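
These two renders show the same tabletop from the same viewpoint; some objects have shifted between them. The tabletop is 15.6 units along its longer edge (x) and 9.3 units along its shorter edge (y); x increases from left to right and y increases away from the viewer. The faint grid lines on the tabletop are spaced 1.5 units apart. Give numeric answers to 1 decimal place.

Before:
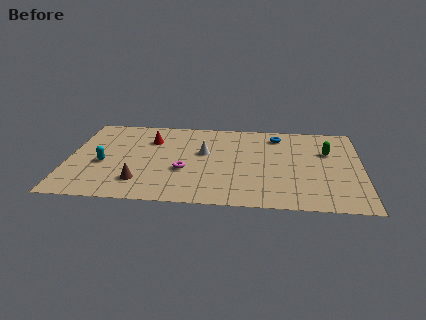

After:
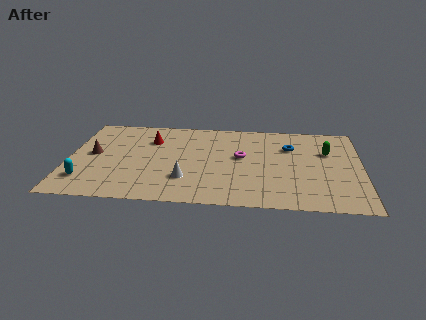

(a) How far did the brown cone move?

3.8

From (3.9, 2.1) to (1.3, 4.9), the brown cone covered √(2.6² + 2.8²) ≈ 3.8 units.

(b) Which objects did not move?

the red cone and the green capsule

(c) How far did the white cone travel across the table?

3.0

The white cone moved from about (7.2, 5.5) to (6.3, 2.6), a distance of √(0.9² + 2.9²) ≈ 3.0.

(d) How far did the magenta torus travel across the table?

3.4

From (6.2, 3.5) to (9.2, 5.2), the magenta torus covered √(3.0² + 1.7²) ≈ 3.4 units.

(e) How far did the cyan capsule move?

2.0

From (1.9, 3.9) to (1.0, 2.1), the cyan capsule covered √(0.9² + 1.8²) ≈ 2.0 units.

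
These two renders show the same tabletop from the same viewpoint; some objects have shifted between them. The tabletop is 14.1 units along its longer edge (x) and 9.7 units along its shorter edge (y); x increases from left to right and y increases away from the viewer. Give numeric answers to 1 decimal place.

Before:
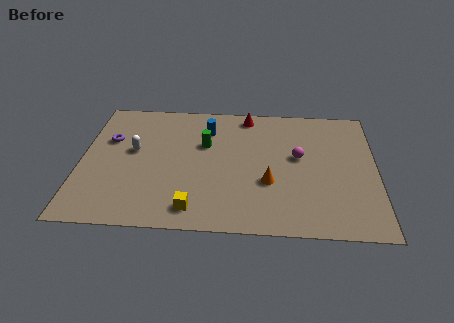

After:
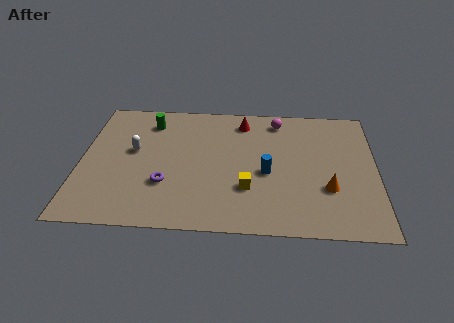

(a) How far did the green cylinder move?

3.1

The green cylinder was near (5.9, 6.2) before and (3.2, 7.8) after, so it travelled √(2.7² + 1.6²) ≈ 3.1 units.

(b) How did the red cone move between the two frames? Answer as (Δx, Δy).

(-0.2, -0.5)

The red cone was at about (7.9, 8.6) and moved to about (7.7, 8.1).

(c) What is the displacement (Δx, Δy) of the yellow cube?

(2.5, 1.6)

The yellow cube started near (5.5, 1.4) and ended near (8.0, 3.0).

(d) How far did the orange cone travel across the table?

2.8

The orange cone was near (9.0, 3.5) before and (11.8, 3.2) after, so it travelled √(2.8² + 0.3²) ≈ 2.8 units.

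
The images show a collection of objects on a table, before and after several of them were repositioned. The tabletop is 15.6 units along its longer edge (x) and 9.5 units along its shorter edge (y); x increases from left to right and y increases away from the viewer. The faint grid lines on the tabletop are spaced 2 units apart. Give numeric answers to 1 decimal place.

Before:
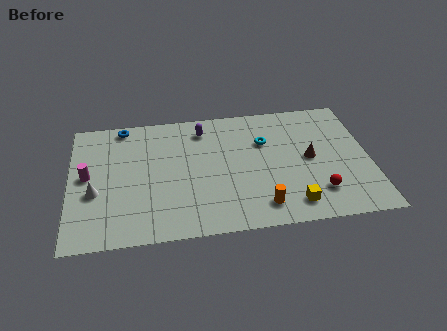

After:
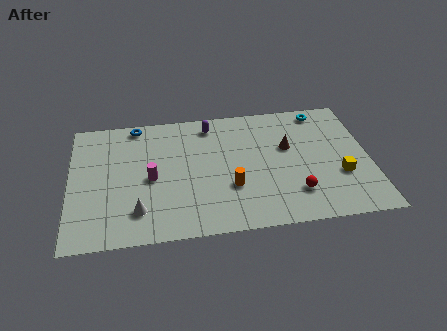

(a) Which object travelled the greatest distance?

the cyan torus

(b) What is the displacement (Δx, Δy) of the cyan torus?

(3.1, 2.0)

The cyan torus was at about (10.2, 6.4) and moved to about (13.3, 8.4).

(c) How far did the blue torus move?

0.7

The blue torus moved from about (2.8, 8.6) to (3.5, 8.6), a distance of √(0.7² + 0.0²) ≈ 0.7.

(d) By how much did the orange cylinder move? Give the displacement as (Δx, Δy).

(-1.5, 1.6)

The orange cylinder was at about (9.8, 1.6) and moved to about (8.3, 3.2).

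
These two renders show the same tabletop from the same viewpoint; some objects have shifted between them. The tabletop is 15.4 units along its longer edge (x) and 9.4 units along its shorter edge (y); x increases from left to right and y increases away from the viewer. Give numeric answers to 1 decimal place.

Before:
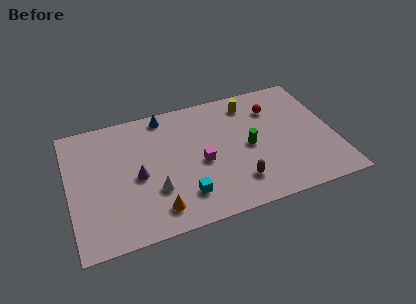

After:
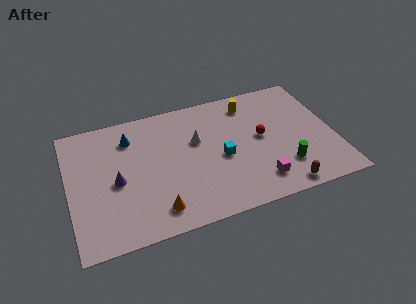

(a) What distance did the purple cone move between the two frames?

1.2

The purple cone moved from about (3.9, 4.3) to (2.7, 4.3), a distance of √(1.2² + 0.0²) ≈ 1.2.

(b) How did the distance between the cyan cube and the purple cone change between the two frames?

+2.8

Before: roughly 3.3 units apart; after: 6.1. That's 2.8 units further apart.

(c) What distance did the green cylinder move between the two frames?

2.8

The green cylinder was near (10.4, 4.5) before and (12.3, 2.4) after, so it travelled √(1.9² + 2.1²) ≈ 2.8 units.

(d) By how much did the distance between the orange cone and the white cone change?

+3.7

The distance was about 1.4 in the first image and 5.1 in the second, so they moved 3.7 units further apart.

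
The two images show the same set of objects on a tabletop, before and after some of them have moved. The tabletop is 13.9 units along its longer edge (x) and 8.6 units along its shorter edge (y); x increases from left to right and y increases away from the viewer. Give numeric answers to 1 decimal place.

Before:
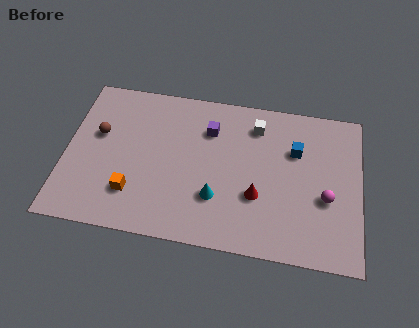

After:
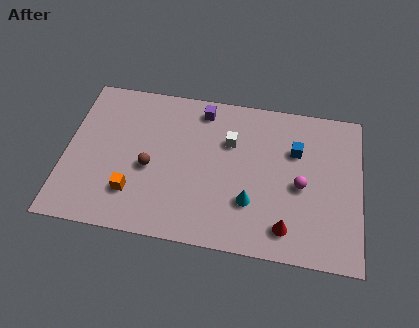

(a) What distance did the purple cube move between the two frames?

1.2

The purple cube moved from about (6.7, 6.3) to (6.3, 7.4), a distance of √(0.4² + 1.1²) ≈ 1.2.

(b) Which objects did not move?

the blue cube and the orange cube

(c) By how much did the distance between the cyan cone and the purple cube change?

+1.7

They were about 3.7 units apart before and 5.4 after — 1.7 units further apart.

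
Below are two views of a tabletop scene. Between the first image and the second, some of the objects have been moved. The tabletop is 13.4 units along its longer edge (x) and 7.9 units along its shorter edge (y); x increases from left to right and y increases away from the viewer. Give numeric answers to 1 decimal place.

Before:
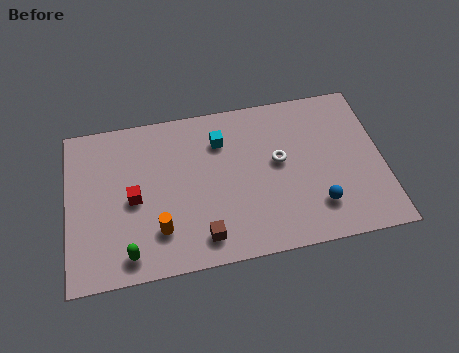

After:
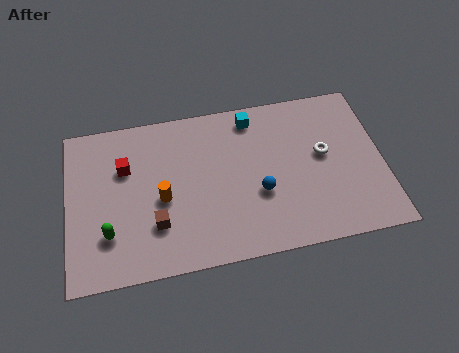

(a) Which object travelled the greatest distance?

the blue sphere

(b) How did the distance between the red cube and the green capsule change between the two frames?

+0.6

Before: roughly 2.6 units apart; after: 3.2. That's 0.6 units further apart.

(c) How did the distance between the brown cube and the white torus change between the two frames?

+2.9

The distance was about 4.6 in the first image and 7.5 in the second, so they moved 2.9 units further apart.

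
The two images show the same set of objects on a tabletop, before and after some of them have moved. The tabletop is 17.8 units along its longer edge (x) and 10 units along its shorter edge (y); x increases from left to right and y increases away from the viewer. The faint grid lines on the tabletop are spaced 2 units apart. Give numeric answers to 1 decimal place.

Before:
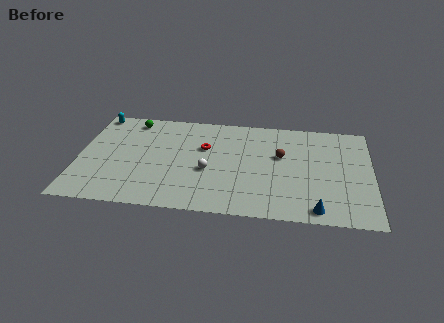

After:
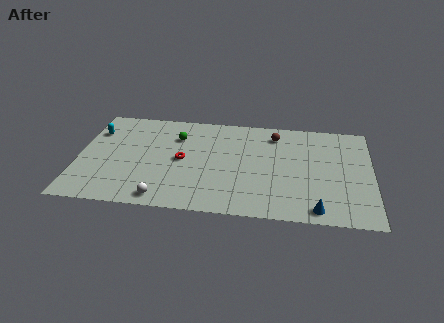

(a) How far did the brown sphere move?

2.1

From (12.3, 6.1) to (11.9, 8.2), the brown sphere covered √(0.4² + 2.1²) ≈ 2.1 units.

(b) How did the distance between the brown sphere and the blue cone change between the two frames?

+2.1

Before: roughly 5.5 units apart; after: 7.6. That's 2.1 units further apart.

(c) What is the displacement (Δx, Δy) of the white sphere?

(-2.6, -3.0)

The white sphere was at about (7.9, 4.1) and moved to about (5.3, 1.1).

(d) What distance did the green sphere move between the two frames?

3.1

From (3.1, 8.7) to (5.9, 7.3), the green sphere covered √(2.8² + 1.4²) ≈ 3.1 units.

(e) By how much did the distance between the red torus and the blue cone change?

+0.4

Before: roughly 8.7 units apart; after: 9.1. That's 0.4 units further apart.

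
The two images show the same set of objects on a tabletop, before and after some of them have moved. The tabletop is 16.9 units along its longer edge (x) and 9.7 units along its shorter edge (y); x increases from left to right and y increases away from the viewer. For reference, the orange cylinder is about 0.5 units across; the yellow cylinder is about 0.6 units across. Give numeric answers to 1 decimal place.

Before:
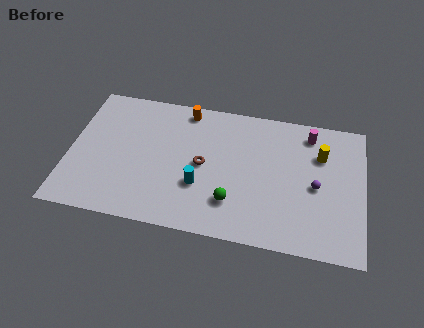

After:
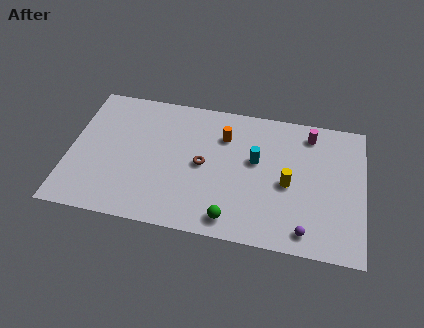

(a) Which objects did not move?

the brown torus and the magenta cylinder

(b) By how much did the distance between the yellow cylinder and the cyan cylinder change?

-5.3

The distance was about 7.6 in the first image and 2.3 in the second, so they moved 5.3 units closer together.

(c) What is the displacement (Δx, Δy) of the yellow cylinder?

(-1.8, -2.4)

The yellow cylinder started near (14.4, 6.8) and ended near (12.6, 4.4).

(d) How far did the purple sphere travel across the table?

3.2

From (14.2, 4.5) to (13.7, 1.3), the purple sphere covered √(0.5² + 3.2²) ≈ 3.2 units.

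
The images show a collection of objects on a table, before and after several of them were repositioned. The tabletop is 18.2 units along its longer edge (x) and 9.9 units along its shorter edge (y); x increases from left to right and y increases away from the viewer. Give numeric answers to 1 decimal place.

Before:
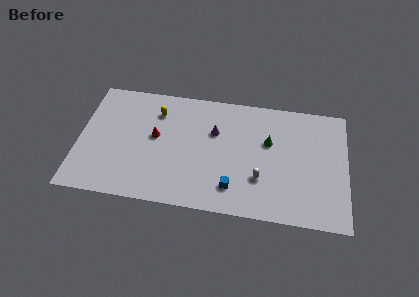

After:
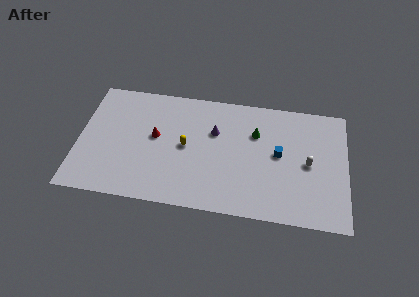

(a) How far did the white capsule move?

3.6

The white capsule moved from about (12.4, 3.1) to (15.6, 4.8), a distance of √(3.2² + 1.7²) ≈ 3.6.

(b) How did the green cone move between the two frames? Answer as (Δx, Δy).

(-0.9, 0.6)

The green cone was at about (12.9, 6.2) and moved to about (12.0, 6.8).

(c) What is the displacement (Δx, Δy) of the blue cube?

(3.0, 3.2)

The blue cube was at about (10.6, 2.1) and moved to about (13.6, 5.3).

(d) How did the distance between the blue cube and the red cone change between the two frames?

+2.0

The distance was about 6.4 in the first image and 8.4 in the second, so they moved 2.0 units further apart.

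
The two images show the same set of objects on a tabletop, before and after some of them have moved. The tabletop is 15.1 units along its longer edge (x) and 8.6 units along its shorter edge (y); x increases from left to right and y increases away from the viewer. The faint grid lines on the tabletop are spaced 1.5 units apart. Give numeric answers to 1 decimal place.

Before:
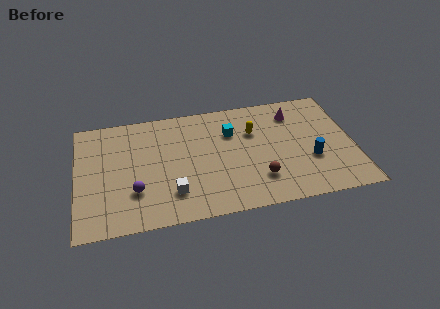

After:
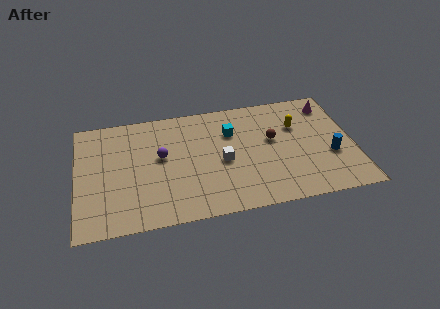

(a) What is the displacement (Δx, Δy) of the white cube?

(2.8, 1.8)

The white cube was at about (5.1, 2.1) and moved to about (7.9, 3.9).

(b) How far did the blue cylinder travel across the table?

1.1

From (12.7, 3.1) to (13.8, 3.2), the blue cylinder covered √(1.1² + 0.1²) ≈ 1.1 units.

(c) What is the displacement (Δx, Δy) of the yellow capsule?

(2.4, 0.0)

The yellow capsule was at about (9.7, 5.8) and moved to about (12.1, 5.8).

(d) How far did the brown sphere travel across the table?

2.9

The brown sphere moved from about (9.8, 2.2) to (10.7, 5.0), a distance of √(0.9² + 2.8²) ≈ 2.9.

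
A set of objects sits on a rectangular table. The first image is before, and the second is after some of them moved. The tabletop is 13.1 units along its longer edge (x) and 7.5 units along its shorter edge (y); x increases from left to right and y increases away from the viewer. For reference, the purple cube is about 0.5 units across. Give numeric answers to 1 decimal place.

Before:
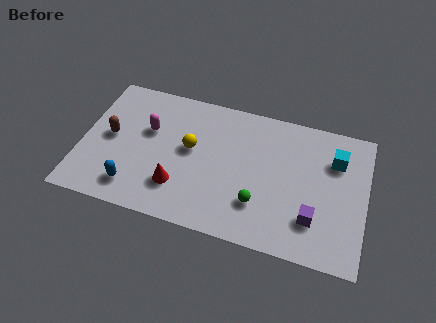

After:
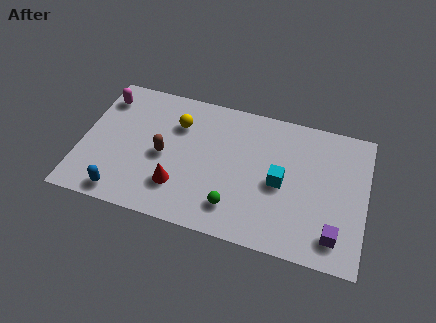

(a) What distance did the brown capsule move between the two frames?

2.5

The brown capsule was near (1.3, 3.9) before and (3.8, 3.5) after, so it travelled √(2.5² + 0.4²) ≈ 2.5 units.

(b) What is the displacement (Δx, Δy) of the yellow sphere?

(-0.7, 1.2)

From the two frames, the yellow sphere sits at roughly (5.0, 4.2) before and (4.3, 5.4) after.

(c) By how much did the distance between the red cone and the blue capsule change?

+0.6

They were about 2.1 units apart before and 2.7 after — 0.6 units further apart.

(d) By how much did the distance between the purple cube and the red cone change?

+1.0

They were about 6.2 units apart before and 7.2 after — 1.0 units further apart.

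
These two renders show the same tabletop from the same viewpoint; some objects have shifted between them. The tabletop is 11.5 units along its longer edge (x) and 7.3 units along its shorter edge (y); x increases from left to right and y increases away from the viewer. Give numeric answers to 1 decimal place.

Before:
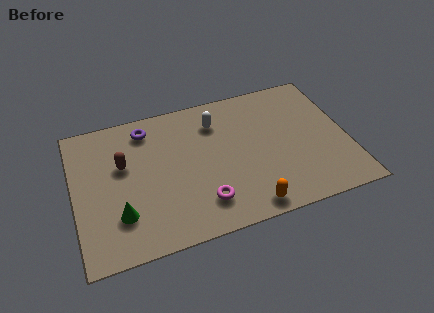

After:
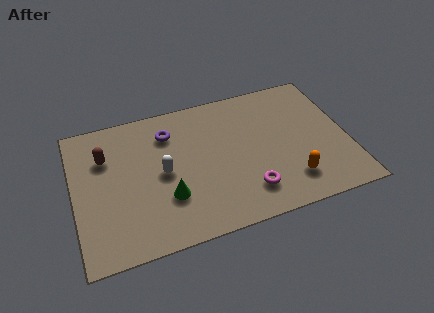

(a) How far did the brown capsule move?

0.9

From (2.1, 4.5) to (1.4, 5.1), the brown capsule covered √(0.7² + 0.6²) ≈ 0.9 units.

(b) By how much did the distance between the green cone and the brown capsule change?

+1.2

Before: roughly 2.5 units apart; after: 3.7. That's 1.2 units further apart.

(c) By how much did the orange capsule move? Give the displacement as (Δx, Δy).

(1.9, 0.8)

The orange capsule was at about (7.0, 0.8) and moved to about (8.9, 1.6).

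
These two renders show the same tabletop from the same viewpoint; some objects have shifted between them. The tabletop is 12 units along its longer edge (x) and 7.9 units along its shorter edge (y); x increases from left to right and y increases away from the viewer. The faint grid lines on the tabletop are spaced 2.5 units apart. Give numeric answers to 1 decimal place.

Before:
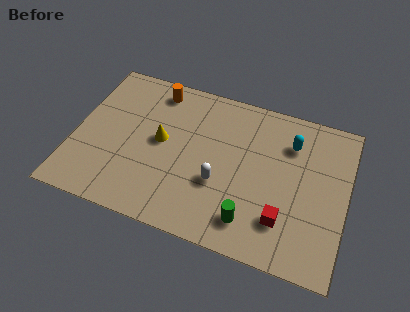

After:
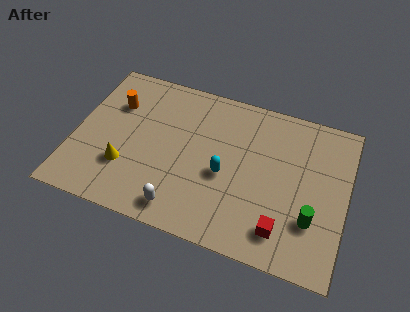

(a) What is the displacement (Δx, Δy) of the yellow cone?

(-1.4, -1.8)

The yellow cone was at about (3.8, 4.2) and moved to about (2.4, 2.4).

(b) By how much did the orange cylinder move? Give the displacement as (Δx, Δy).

(-1.7, -1.3)

The orange cylinder was at about (3.3, 6.8) and moved to about (1.6, 5.5).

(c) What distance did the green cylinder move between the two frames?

2.8

The green cylinder moved from about (8.0, 1.5) to (10.6, 2.4), a distance of √(2.6² + 0.9²) ≈ 2.8.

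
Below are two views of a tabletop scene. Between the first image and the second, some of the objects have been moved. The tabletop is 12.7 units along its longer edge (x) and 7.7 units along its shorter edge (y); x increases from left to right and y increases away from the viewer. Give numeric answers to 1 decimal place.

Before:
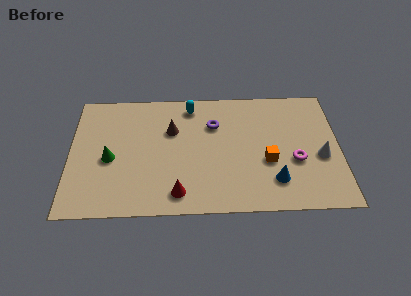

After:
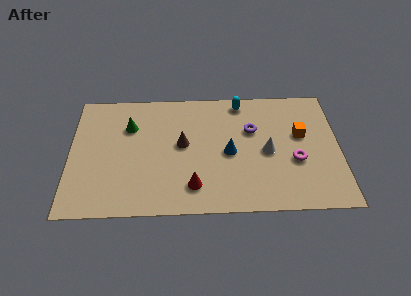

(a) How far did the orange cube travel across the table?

2.3

The orange cube was near (9.3, 3.0) before and (10.9, 4.6) after, so it travelled √(1.6² + 1.6²) ≈ 2.3 units.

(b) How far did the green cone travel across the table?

2.2

The green cone was near (1.9, 3.4) before and (2.8, 5.4) after, so it travelled √(0.9² + 2.0²) ≈ 2.2 units.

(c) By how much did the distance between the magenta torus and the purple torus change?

-1.7

The distance was about 4.5 in the first image and 2.8 in the second, so they moved 1.7 units closer together.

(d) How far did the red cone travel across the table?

0.8

From (5.1, 1.2) to (5.8, 1.6), the red cone covered √(0.7² + 0.4²) ≈ 0.8 units.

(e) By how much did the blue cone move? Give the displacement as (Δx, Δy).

(-2.1, 1.8)

The blue cone was at about (9.6, 1.8) and moved to about (7.5, 3.6).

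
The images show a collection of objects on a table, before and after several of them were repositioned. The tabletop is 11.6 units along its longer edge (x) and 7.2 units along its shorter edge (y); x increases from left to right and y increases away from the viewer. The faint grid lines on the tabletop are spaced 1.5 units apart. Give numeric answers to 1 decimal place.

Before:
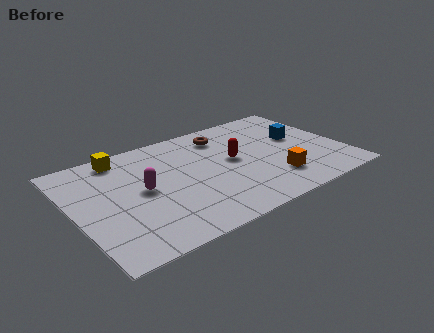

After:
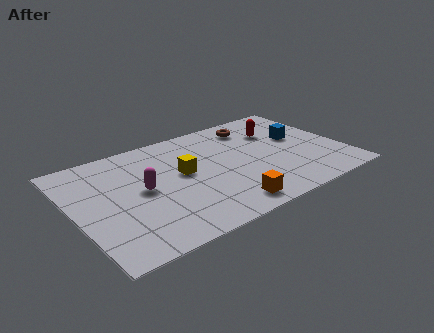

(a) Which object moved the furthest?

the yellow cube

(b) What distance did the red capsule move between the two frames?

2.5

The red capsule moved from about (6.9, 3.9) to (9.1, 5.1), a distance of √(2.2² + 1.2²) ≈ 2.5.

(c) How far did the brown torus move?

1.4

The brown torus moved from about (6.8, 5.8) to (8.2, 5.9), a distance of √(1.4² + 0.1²) ≈ 1.4.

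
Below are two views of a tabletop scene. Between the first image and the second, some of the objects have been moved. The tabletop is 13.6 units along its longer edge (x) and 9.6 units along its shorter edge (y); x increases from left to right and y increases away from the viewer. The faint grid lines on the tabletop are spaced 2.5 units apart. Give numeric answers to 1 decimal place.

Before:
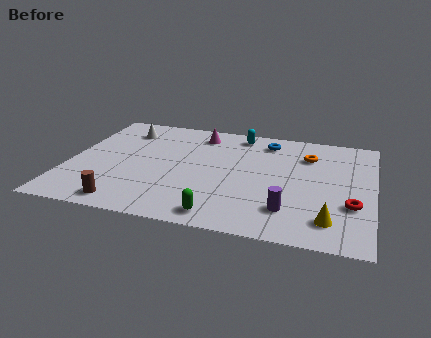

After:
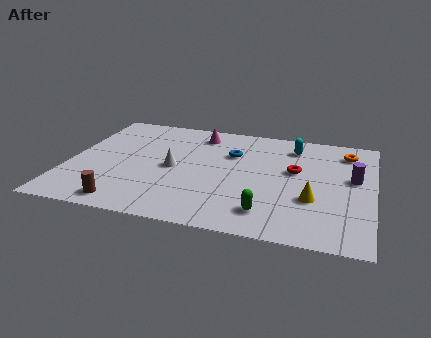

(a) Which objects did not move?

the brown cylinder and the magenta cone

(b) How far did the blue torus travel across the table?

2.1

The blue torus moved from about (8.7, 8.0) to (7.2, 6.5), a distance of √(1.5² + 1.5²) ≈ 2.1.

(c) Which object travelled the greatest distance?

the purple cylinder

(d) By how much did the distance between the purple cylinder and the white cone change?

-1.4

Before: roughly 9.5 units apart; after: 8.1. That's 1.4 units closer together.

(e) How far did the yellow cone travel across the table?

1.7

The yellow cone was near (11.8, 1.8) before and (11.0, 3.3) after, so it travelled √(0.8² + 1.5²) ≈ 1.7 units.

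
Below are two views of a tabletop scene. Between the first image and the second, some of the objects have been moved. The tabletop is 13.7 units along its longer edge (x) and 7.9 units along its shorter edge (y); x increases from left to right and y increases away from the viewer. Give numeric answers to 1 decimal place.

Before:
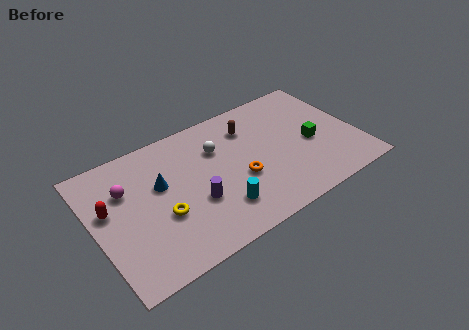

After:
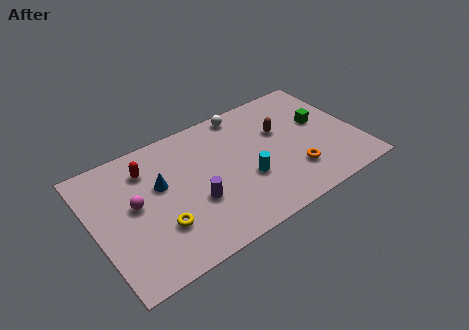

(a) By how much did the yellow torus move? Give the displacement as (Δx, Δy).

(-0.2, -0.6)

From the two frames, the yellow torus sits at roughly (3.3, 3.0) before and (3.1, 2.4) after.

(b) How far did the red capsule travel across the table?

2.6

The red capsule moved from about (0.8, 4.7) to (3.0, 6.1), a distance of √(2.2² + 1.4²) ≈ 2.6.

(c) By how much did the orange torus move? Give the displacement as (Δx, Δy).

(2.7, -1.0)

The orange torus started near (7.4, 3.1) and ended near (10.1, 2.1).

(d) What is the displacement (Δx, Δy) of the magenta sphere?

(0.3, -1.1)

From the two frames, the magenta sphere sits at roughly (1.8, 5.4) before and (2.1, 4.3) after.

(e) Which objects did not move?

the purple cylinder and the blue cone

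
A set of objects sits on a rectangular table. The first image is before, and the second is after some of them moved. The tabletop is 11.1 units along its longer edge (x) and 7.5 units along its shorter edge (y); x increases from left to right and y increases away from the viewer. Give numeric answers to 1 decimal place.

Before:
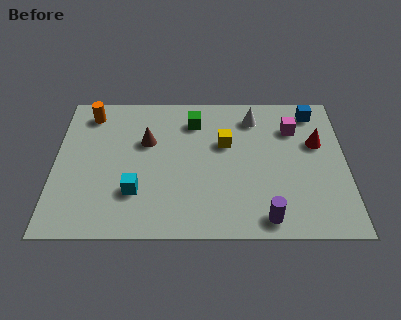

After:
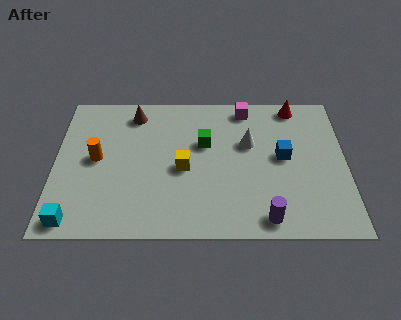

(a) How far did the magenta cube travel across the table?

2.1

From (9.1, 5.5) to (7.3, 6.6), the magenta cube covered √(1.8² + 1.1²) ≈ 2.1 units.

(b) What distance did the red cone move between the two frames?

2.2

The red cone was near (10.0, 4.7) before and (9.2, 6.7) after, so it travelled √(0.8² + 2.0²) ≈ 2.2 units.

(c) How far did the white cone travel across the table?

1.4

The white cone was near (7.6, 6.1) before and (7.4, 4.7) after, so it travelled √(0.2² + 1.4²) ≈ 1.4 units.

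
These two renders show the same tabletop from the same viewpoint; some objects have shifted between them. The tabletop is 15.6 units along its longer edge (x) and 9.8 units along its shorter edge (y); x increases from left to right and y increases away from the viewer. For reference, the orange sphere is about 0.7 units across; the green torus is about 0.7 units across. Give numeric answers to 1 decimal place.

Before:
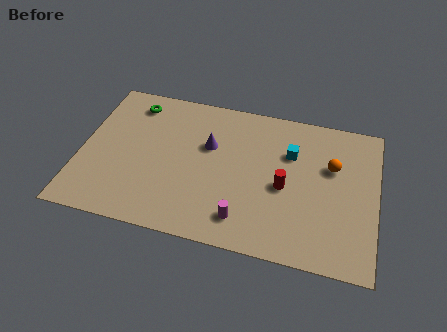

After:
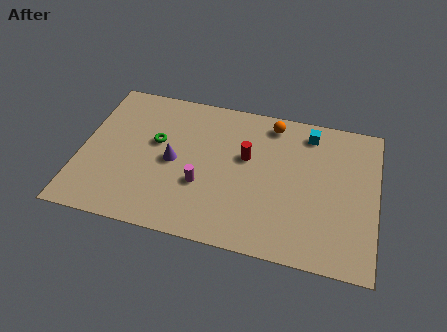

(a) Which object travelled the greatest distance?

the orange sphere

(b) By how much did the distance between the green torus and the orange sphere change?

-4.3

Before: roughly 10.9 units apart; after: 6.6. That's 4.3 units closer together.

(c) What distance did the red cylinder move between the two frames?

2.6

The red cylinder was near (10.8, 4.4) before and (8.7, 5.9) after, so it travelled √(2.1² + 1.5²) ≈ 2.6 units.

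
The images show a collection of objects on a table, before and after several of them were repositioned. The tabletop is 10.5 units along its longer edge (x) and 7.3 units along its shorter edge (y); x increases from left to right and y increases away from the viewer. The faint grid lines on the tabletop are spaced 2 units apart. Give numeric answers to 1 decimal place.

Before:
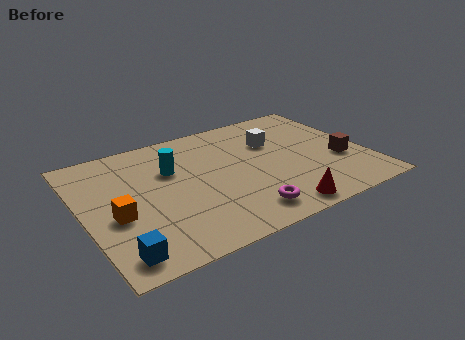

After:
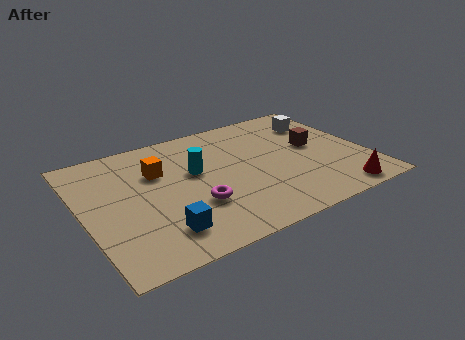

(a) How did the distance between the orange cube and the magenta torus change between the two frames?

-2.1

They were about 4.8 units apart before and 2.7 after — 2.1 units closer together.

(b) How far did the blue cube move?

1.7

The blue cube was near (0.9, 1.0) before and (2.5, 1.5) after, so it travelled √(1.6² + 0.5²) ≈ 1.7 units.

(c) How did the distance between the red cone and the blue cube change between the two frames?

+0.7

The distance was about 5.8 in the first image and 6.5 in the second, so they moved 0.7 units further apart.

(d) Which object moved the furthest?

the orange cube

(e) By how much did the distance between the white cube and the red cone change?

+0.6

The distance was about 4.1 in the first image and 4.7 in the second, so they moved 0.6 units further apart.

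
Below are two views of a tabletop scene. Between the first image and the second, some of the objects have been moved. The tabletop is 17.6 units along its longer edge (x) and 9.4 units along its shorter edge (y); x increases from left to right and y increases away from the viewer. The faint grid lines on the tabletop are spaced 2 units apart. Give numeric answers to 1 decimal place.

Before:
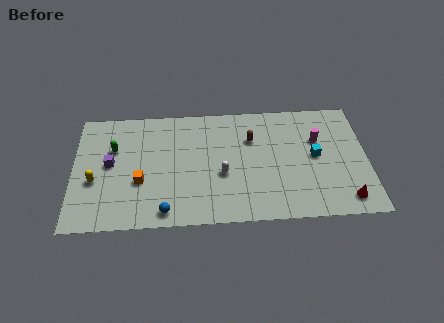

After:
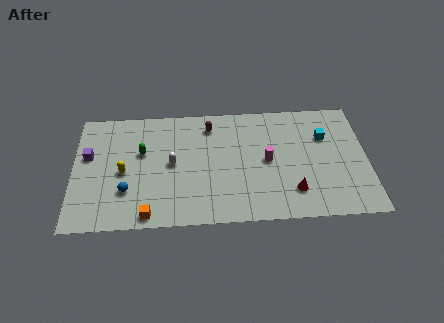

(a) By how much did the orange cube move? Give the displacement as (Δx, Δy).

(0.5, -2.6)

The orange cube started near (4.0, 3.5) and ended near (4.5, 0.9).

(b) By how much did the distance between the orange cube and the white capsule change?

-0.8

They were about 4.9 units apart before and 4.1 after — 0.8 units closer together.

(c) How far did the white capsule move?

3.2

The white capsule moved from about (8.9, 3.8) to (5.9, 4.8), a distance of √(3.0² + 1.0²) ≈ 3.2.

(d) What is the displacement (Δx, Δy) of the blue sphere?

(-2.3, 1.7)

From the two frames, the blue sphere sits at roughly (5.5, 1.1) before and (3.2, 2.8) after.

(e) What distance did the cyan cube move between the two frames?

1.6

From (14.5, 4.9) to (15.1, 6.4), the cyan cube covered √(0.6² + 1.5²) ≈ 1.6 units.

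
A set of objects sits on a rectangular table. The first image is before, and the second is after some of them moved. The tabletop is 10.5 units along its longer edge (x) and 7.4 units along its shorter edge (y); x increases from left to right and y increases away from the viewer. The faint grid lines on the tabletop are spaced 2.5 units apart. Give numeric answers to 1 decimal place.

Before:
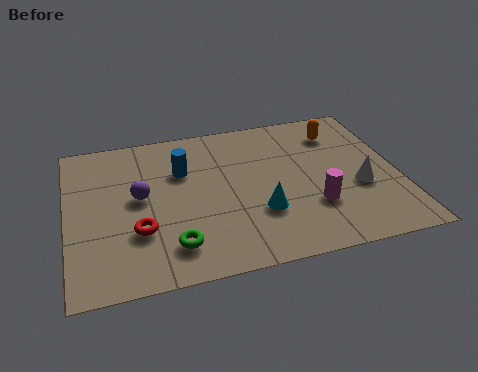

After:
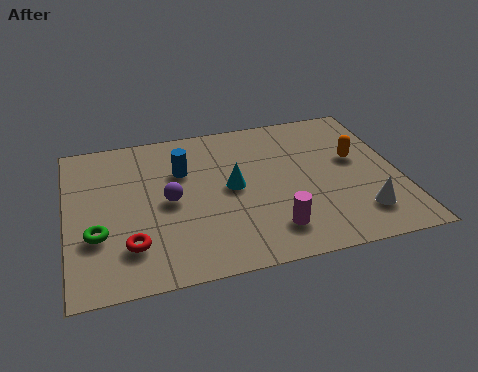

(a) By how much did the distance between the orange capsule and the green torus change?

+1.4

They were about 7.1 units apart before and 8.5 after — 1.4 units further apart.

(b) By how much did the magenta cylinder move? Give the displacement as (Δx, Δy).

(-1.4, -0.8)

The magenta cylinder was at about (7.7, 2.3) and moved to about (6.3, 1.5).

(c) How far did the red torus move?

0.7

From (2.2, 2.4) to (1.9, 1.8), the red torus covered √(0.3² + 0.6²) ≈ 0.7 units.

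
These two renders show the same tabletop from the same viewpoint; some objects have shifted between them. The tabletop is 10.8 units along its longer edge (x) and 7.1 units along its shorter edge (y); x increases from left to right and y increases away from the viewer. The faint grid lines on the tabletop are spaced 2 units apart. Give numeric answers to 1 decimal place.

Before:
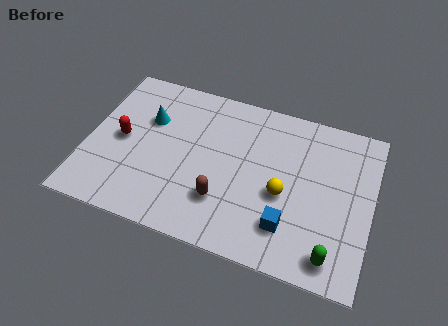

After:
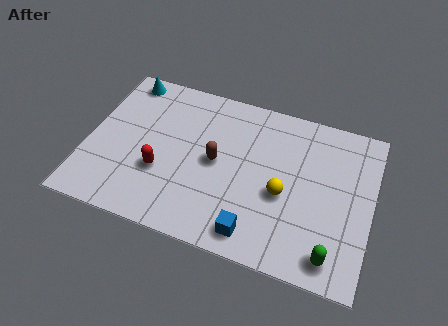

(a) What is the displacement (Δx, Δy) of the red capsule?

(1.6, -1.0)

From the two frames, the red capsule sits at roughly (1.3, 3.5) before and (2.9, 2.5) after.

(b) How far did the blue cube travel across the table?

1.4

From (7.8, 1.7) to (6.6, 1.0), the blue cube covered √(1.2² + 0.7²) ≈ 1.4 units.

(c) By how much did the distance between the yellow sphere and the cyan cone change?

+1.6

They were about 5.6 units apart before and 7.2 after — 1.6 units further apart.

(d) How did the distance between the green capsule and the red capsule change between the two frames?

-1.8

The distance was about 8.6 in the first image and 6.8 in the second, so they moved 1.8 units closer together.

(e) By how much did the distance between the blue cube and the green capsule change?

+1.1

They were about 1.8 units apart before and 2.9 after — 1.1 units further apart.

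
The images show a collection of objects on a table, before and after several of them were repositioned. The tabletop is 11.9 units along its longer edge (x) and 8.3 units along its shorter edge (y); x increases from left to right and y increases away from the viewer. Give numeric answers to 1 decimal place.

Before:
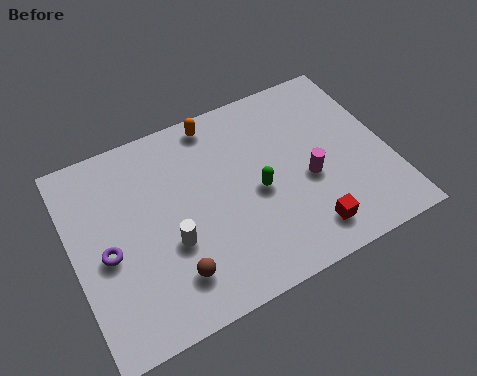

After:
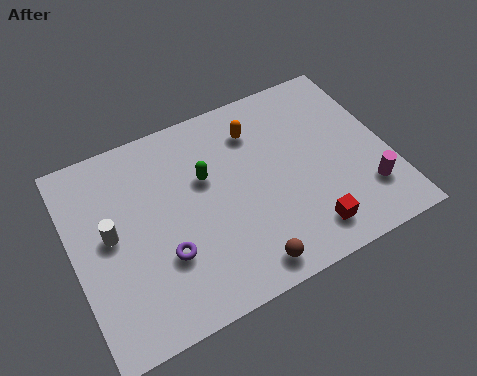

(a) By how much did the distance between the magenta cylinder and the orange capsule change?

+0.7

Before: roughly 4.9 units apart; after: 5.6. That's 0.7 units further apart.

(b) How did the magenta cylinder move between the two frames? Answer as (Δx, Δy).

(2.0, -1.4)

The magenta cylinder started near (8.8, 3.5) and ended near (10.8, 2.1).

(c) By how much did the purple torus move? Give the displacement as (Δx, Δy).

(2.0, -1.0)

From the two frames, the purple torus sits at roughly (1.2, 3.7) before and (3.2, 2.7) after.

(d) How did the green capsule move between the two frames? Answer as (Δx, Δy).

(-1.8, 1.4)

From the two frames, the green capsule sits at roughly (6.9, 3.8) before and (5.1, 5.2) after.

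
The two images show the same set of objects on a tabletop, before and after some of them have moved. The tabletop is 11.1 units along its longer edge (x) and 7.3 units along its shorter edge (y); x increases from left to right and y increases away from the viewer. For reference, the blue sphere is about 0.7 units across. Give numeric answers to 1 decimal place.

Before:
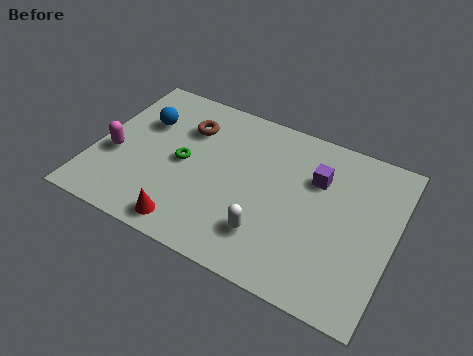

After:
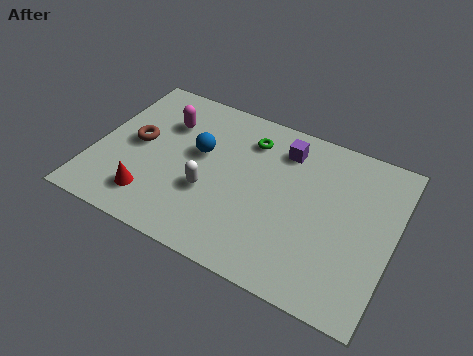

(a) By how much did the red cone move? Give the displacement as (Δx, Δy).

(-1.5, 0.6)

The red cone started near (3.9, 0.9) and ended near (2.4, 1.5).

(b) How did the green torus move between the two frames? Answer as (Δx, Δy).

(2.2, 2.1)

The green torus started near (3.3, 3.6) and ended near (5.5, 5.7).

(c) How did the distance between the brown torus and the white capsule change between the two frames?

-1.8

Before: roughly 4.9 units apart; after: 3.1. That's 1.8 units closer together.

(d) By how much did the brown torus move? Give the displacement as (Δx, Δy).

(-1.7, -1.5)

The brown torus was at about (3.2, 5.3) and moved to about (1.5, 3.8).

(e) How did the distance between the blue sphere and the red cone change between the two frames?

-1.5

Before: roughly 4.6 units apart; after: 3.1. That's 1.5 units closer together.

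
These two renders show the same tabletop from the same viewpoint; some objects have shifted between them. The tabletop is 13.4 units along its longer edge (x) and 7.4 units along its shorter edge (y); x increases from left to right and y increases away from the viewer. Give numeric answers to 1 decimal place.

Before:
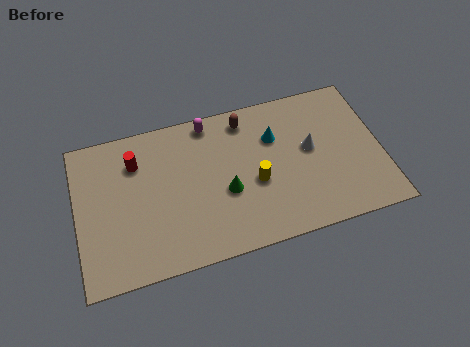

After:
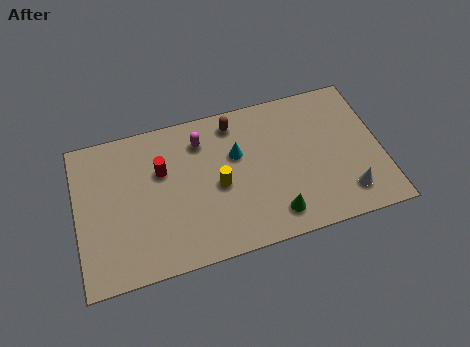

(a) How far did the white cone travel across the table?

3.0

From (10.3, 4.1) to (11.7, 1.5), the white cone covered √(1.4² + 2.6²) ≈ 3.0 units.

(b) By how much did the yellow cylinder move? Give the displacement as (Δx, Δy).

(-1.6, 0.3)

The yellow cylinder started near (7.8, 3.1) and ended near (6.2, 3.4).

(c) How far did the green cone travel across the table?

2.6

The green cone was near (6.5, 3.0) before and (8.5, 1.3) after, so it travelled √(2.0² + 1.7²) ≈ 2.6 units.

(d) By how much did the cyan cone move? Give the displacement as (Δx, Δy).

(-1.7, -0.4)

The cyan cone started near (8.8, 5.1) and ended near (7.1, 4.7).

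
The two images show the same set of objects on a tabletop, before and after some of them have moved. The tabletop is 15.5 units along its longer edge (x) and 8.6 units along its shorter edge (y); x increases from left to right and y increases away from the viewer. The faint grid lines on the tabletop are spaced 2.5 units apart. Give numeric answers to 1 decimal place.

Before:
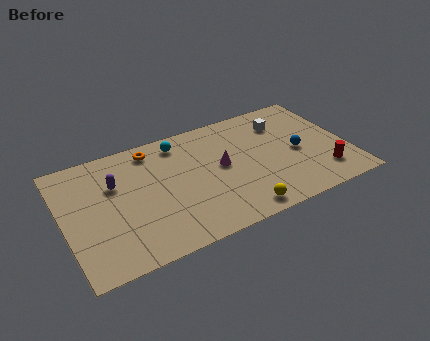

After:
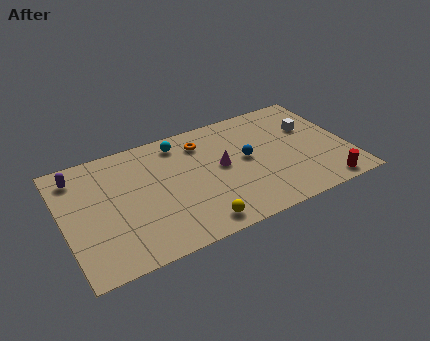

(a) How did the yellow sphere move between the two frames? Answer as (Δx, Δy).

(-2.3, 0.1)

The yellow sphere was at about (9.1, 1.0) and moved to about (6.8, 1.1).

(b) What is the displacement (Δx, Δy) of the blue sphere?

(-2.8, 0.6)

The blue sphere started near (12.8, 4.0) and ended near (10.0, 4.6).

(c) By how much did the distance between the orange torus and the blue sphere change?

-5.3

They were about 8.4 units apart before and 3.1 after — 5.3 units closer together.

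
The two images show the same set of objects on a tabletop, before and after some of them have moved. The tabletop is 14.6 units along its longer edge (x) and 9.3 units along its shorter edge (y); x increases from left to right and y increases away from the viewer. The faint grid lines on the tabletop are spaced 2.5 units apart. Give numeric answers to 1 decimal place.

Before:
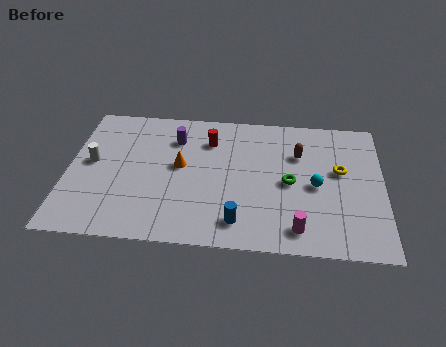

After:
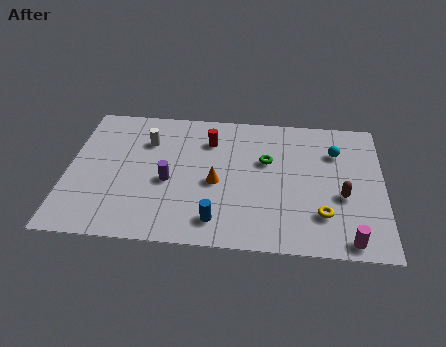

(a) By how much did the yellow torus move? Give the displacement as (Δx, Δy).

(-0.8, -3.0)

From the two frames, the yellow torus sits at roughly (12.6, 5.4) before and (11.8, 2.4) after.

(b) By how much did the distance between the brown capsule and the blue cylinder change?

+0.6

The distance was about 5.5 in the first image and 6.1 in the second, so they moved 0.6 units further apart.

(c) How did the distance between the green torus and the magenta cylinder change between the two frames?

+3.2

They were about 3.0 units apart before and 6.2 after — 3.2 units further apart.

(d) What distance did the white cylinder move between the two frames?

3.0

From (1.1, 5.0) to (3.6, 6.7), the white cylinder covered √(2.5² + 1.7²) ≈ 3.0 units.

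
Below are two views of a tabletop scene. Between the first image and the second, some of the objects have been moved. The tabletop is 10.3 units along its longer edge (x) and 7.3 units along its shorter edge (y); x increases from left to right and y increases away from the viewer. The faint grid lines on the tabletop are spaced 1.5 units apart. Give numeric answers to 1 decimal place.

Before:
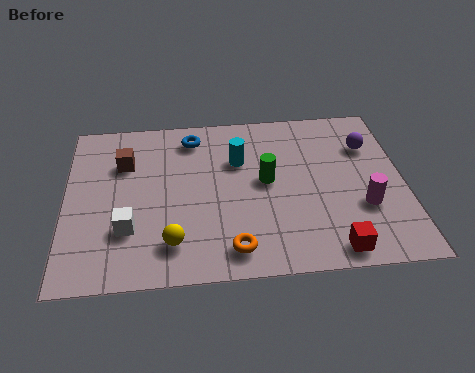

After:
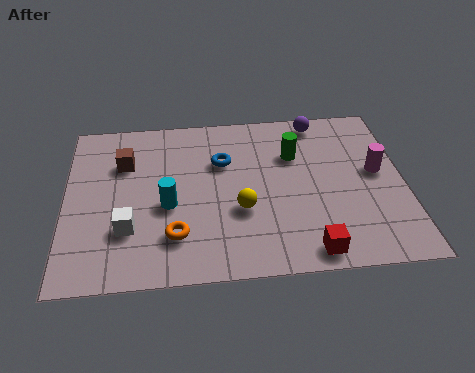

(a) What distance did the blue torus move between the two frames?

1.5

The blue torus moved from about (3.9, 6.1) to (4.8, 4.9), a distance of √(0.9² + 1.2²) ≈ 1.5.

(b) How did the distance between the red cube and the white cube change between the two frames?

-0.7

They were about 6.3 units apart before and 5.6 after — 0.7 units closer together.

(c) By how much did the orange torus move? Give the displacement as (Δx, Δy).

(-1.7, 0.7)

From the two frames, the orange torus sits at roughly (5.0, 1.1) before and (3.3, 1.8) after.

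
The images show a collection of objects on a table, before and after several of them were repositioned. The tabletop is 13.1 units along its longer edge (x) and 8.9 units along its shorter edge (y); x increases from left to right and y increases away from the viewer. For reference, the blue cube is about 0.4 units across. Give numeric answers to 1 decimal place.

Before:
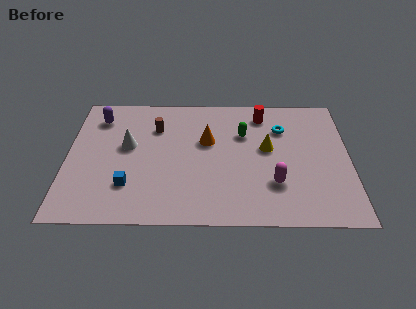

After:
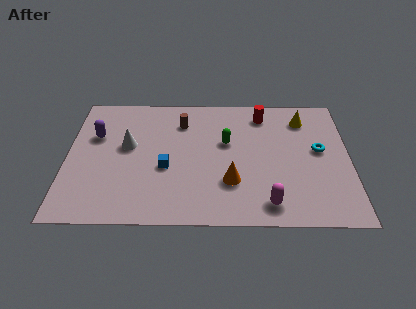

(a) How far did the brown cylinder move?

1.3

The brown cylinder moved from about (4.1, 6.4) to (5.3, 6.8), a distance of √(1.2² + 0.4²) ≈ 1.3.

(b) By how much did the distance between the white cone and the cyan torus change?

+1.6

The distance was about 7.3 in the first image and 8.9 in the second, so they moved 1.6 units further apart.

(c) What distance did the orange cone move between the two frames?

3.0

The orange cone moved from about (6.5, 5.5) to (7.6, 2.7), a distance of √(1.1² + 2.8²) ≈ 3.0.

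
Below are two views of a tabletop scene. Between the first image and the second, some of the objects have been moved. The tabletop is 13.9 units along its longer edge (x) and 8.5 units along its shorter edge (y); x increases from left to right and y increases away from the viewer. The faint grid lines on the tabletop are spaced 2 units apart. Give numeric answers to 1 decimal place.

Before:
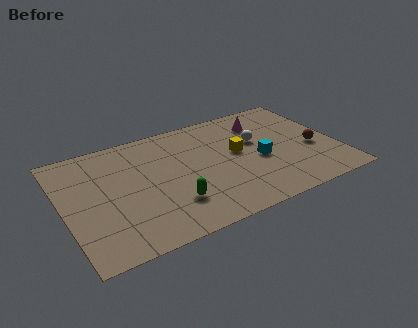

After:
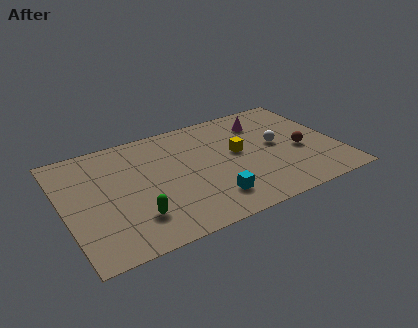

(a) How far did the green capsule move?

1.9

From (5.2, 2.3) to (3.3, 2.1), the green capsule covered √(1.9² + 0.2²) ≈ 1.9 units.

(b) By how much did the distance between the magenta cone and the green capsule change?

+1.7

They were about 6.8 units apart before and 8.5 after — 1.7 units further apart.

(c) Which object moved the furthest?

the cyan cube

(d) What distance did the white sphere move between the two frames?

1.1

The white sphere was near (10.0, 5.2) before and (10.9, 4.5) after, so it travelled √(0.9² + 0.7²) ≈ 1.1 units.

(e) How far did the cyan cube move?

3.4

The cyan cube was near (9.9, 3.7) before and (7.1, 1.8) after, so it travelled √(2.8² + 1.9²) ≈ 3.4 units.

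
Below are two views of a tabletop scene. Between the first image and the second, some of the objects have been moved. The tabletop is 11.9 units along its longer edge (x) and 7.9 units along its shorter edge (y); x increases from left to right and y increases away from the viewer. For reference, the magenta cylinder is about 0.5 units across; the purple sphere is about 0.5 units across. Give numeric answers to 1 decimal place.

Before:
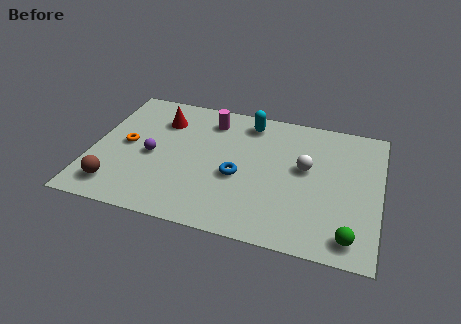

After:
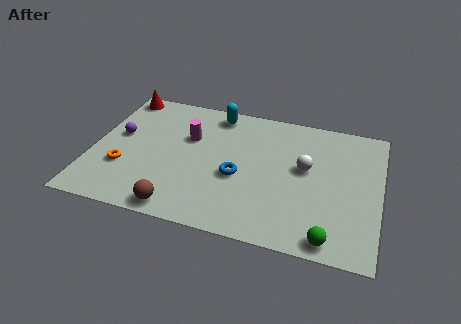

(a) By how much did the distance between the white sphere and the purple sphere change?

+1.4

Before: roughly 6.4 units apart; after: 7.8. That's 1.4 units further apart.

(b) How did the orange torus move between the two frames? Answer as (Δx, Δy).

(0.0, -1.4)

The orange torus started near (1.4, 4.0) and ended near (1.4, 2.6).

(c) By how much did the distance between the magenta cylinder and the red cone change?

+1.6

They were about 2.1 units apart before and 3.7 after — 1.6 units further apart.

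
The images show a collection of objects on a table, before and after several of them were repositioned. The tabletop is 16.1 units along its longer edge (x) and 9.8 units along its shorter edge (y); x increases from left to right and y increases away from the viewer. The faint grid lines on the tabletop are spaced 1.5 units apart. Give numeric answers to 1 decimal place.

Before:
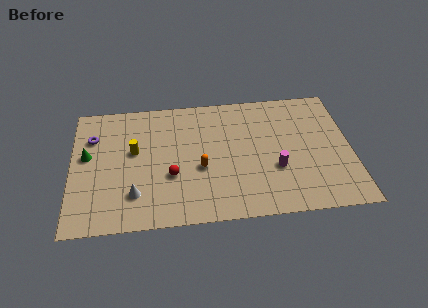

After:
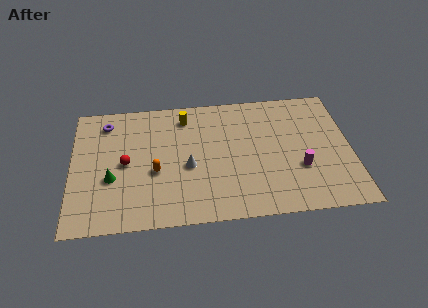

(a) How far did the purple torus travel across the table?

1.4

The purple torus moved from about (1.2, 7.0) to (2.0, 8.1), a distance of √(0.8² + 1.1²) ≈ 1.4.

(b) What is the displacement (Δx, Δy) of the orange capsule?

(-2.6, 0.0)

The orange capsule started near (7.4, 4.0) and ended near (4.8, 4.0).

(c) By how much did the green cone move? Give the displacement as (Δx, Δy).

(1.4, -1.9)

The green cone started near (0.9, 5.6) and ended near (2.3, 3.7).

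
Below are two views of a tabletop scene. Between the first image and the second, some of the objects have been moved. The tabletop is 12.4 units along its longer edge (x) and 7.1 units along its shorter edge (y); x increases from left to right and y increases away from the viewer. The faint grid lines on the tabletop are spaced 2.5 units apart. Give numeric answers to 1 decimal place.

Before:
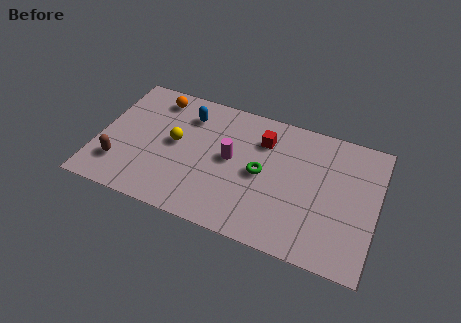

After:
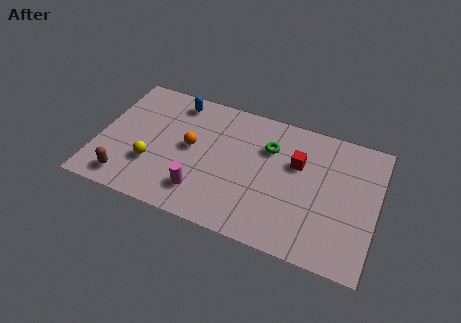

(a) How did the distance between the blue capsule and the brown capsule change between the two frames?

+0.7

They were about 4.6 units apart before and 5.3 after — 0.7 units further apart.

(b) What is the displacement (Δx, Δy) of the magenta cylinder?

(-1.1, -2.2)

The magenta cylinder was at about (5.9, 3.8) and moved to about (4.8, 1.6).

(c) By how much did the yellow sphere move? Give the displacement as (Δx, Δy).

(-0.9, -1.5)

The yellow sphere started near (3.4, 3.8) and ended near (2.5, 2.3).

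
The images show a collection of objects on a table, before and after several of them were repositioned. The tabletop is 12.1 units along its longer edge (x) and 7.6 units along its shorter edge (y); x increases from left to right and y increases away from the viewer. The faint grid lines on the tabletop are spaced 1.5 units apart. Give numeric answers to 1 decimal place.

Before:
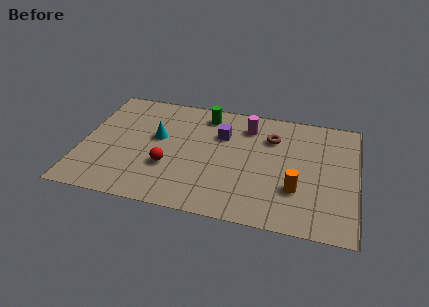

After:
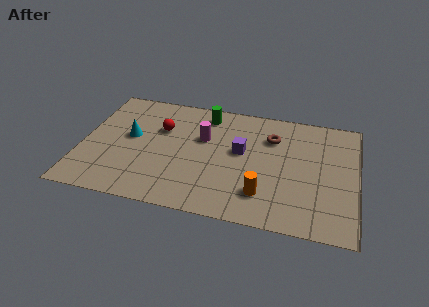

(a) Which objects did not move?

the brown torus and the green cylinder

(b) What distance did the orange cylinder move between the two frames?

1.5

The orange cylinder moved from about (9.5, 2.4) to (8.1, 1.8), a distance of √(1.4² + 0.6²) ≈ 1.5.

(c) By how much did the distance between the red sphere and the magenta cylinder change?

-2.8

They were about 4.7 units apart before and 1.9 after — 2.8 units closer together.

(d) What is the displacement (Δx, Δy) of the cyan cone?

(-1.2, -0.2)

The cyan cone was at about (3.3, 4.4) and moved to about (2.1, 4.2).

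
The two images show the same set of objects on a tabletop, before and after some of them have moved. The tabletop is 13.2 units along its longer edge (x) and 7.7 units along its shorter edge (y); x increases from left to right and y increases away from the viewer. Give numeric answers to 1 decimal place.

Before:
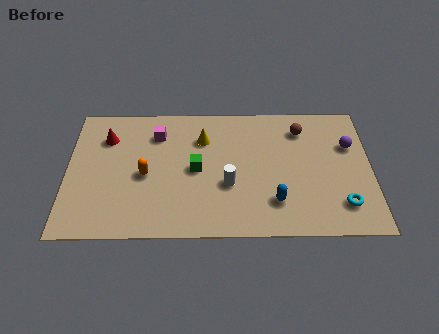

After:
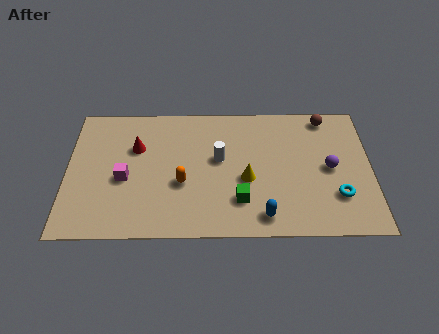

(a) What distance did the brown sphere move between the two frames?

1.3

From (10.2, 6.1) to (11.3, 6.8), the brown sphere covered √(1.1² + 0.7²) ≈ 1.3 units.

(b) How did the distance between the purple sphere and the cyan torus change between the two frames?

-1.8

They were about 3.4 units apart before and 1.6 after — 1.8 units closer together.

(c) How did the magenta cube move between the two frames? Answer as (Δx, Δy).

(-1.4, -2.6)

From the two frames, the magenta cube sits at roughly (3.9, 5.9) before and (2.5, 3.3) after.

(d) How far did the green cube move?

2.6

The green cube was near (5.6, 3.8) before and (7.5, 2.0) after, so it travelled √(1.9² + 1.8²) ≈ 2.6 units.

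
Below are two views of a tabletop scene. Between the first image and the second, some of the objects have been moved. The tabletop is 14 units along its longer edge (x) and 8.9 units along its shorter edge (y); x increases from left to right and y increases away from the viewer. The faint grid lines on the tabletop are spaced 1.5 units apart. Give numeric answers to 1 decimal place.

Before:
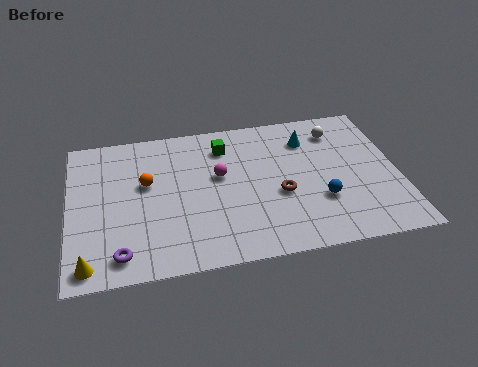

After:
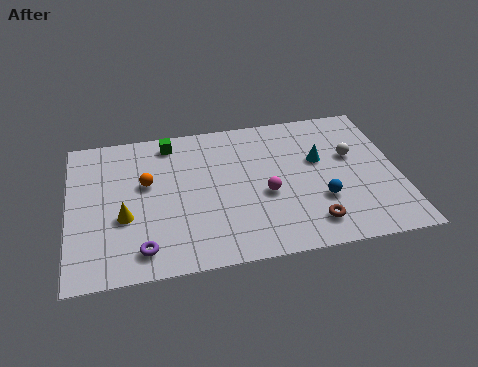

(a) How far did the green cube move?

2.4

The green cube moved from about (6.7, 7.0) to (4.4, 7.7), a distance of √(2.3² + 0.7²) ≈ 2.4.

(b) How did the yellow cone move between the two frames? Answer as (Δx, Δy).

(1.5, 2.4)

The yellow cone started near (0.8, 1.0) and ended near (2.3, 3.4).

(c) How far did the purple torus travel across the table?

0.9

The purple torus was near (2.1, 1.3) before and (3.0, 1.4) after, so it travelled √(0.9² + 0.1²) ≈ 0.9 units.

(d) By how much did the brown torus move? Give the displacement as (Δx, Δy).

(1.2, -2.0)

From the two frames, the brown torus sits at roughly (8.9, 3.6) before and (10.1, 1.6) after.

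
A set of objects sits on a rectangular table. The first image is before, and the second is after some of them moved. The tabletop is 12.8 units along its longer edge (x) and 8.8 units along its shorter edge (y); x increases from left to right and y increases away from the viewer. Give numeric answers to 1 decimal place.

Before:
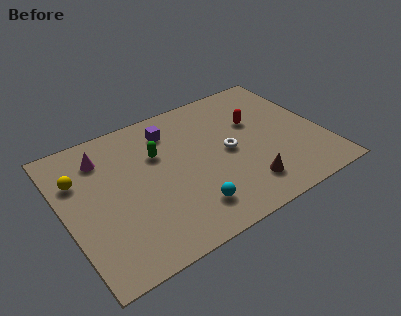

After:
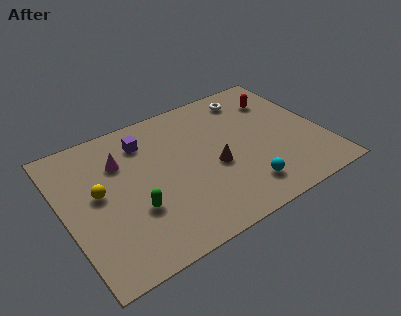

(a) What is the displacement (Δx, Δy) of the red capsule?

(1.4, 1.0)

The red capsule was at about (9.7, 5.6) and moved to about (11.1, 6.6).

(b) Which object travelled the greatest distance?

the white torus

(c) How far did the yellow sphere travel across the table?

1.5

From (0.9, 6.1) to (1.7, 4.8), the yellow sphere covered √(0.8² + 1.3²) ≈ 1.5 units.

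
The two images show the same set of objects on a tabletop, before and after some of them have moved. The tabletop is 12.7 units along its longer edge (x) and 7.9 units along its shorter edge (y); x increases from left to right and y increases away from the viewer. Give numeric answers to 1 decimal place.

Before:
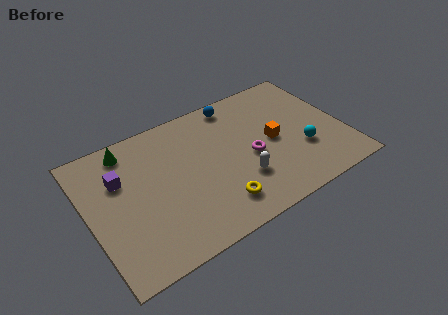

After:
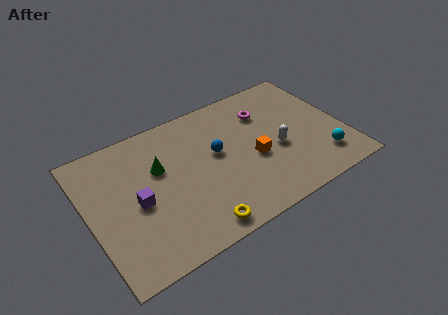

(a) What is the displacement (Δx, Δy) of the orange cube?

(-1.1, -0.6)

The orange cube started near (9.2, 3.9) and ended near (8.1, 3.3).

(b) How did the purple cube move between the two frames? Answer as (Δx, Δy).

(0.6, -1.7)

The purple cube started near (1.7, 5.3) and ended near (2.3, 3.6).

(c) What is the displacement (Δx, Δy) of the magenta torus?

(1.1, 2.3)

From the two frames, the magenta torus sits at roughly (8.0, 3.5) before and (9.1, 5.8) after.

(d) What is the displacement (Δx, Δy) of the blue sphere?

(-1.4, -2.5)

The blue sphere was at about (7.8, 7.0) and moved to about (6.4, 4.5).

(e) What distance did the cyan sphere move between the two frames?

1.3

From (10.5, 2.7) to (11.3, 1.7), the cyan sphere covered √(0.8² + 1.0²) ≈ 1.3 units.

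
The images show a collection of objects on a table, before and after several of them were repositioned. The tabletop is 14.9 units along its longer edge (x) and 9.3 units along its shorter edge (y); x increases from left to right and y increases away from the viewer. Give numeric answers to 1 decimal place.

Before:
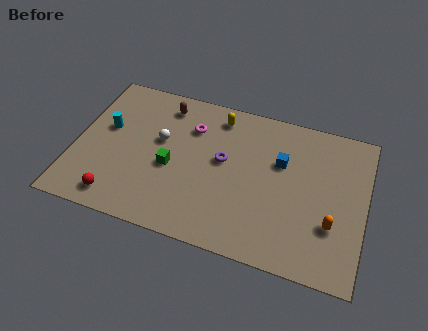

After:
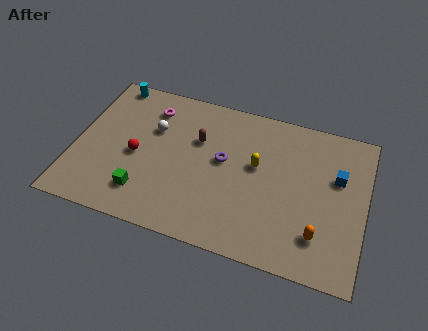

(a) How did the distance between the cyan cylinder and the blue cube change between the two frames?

+3.3

Before: roughly 9.0 units apart; after: 12.3. That's 3.3 units further apart.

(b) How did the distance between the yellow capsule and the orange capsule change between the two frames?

-3.2

Before: roughly 7.9 units apart; after: 4.7. That's 3.2 units closer together.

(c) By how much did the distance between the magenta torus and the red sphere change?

-3.2

Before: roughly 6.4 units apart; after: 3.2. That's 3.2 units closer together.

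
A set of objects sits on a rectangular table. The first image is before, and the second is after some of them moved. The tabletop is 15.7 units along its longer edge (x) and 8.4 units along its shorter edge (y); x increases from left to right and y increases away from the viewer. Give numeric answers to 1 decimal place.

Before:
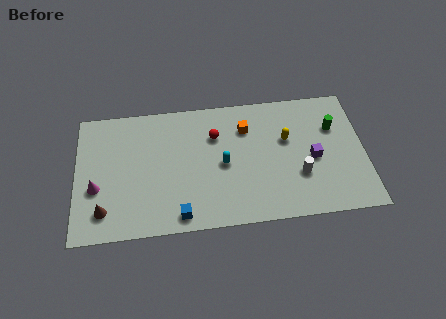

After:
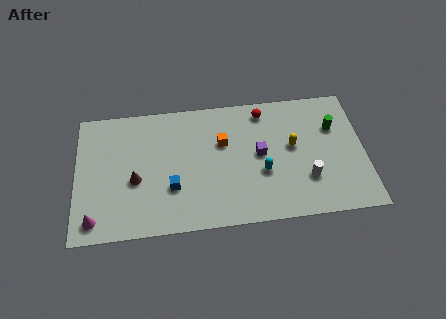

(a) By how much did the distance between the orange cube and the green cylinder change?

+1.3

The distance was about 4.8 in the first image and 6.1 in the second, so they moved 1.3 units further apart.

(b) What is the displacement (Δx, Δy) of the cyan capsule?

(2.1, -0.8)

From the two frames, the cyan capsule sits at roughly (8.0, 4.0) before and (10.1, 3.2) after.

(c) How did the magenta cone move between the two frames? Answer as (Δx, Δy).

(-0.1, -2.0)

From the two frames, the magenta cone sits at roughly (1.1, 3.2) before and (1.0, 1.2) after.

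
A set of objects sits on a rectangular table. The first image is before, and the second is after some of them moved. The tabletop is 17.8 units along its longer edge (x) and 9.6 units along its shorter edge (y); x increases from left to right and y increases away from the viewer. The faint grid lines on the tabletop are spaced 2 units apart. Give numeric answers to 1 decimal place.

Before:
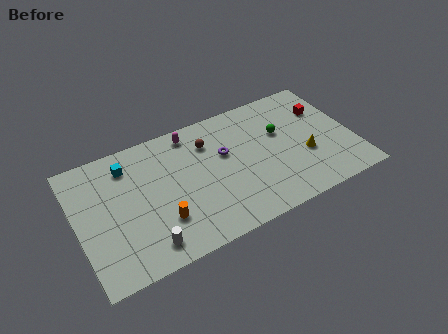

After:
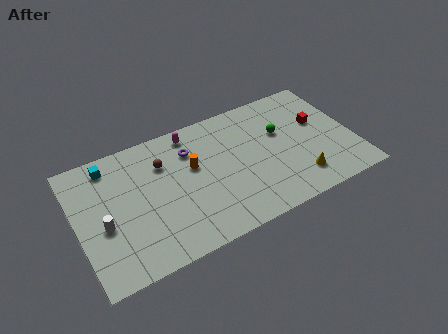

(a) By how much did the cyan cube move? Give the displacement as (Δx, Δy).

(-1.1, 0.5)

The cyan cube was at about (3.5, 7.7) and moved to about (2.4, 8.2).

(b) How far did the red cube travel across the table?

1.0

The red cube was near (16.3, 6.7) before and (15.8, 5.8) after, so it travelled √(0.5² + 0.9²) ≈ 1.0 units.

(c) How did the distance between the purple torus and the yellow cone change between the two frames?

+2.7

Before: roughly 5.5 units apart; after: 8.2. That's 2.7 units further apart.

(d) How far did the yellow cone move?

1.7

The yellow cone moved from about (14.6, 3.6) to (13.9, 2.0), a distance of √(0.7² + 1.6²) ≈ 1.7.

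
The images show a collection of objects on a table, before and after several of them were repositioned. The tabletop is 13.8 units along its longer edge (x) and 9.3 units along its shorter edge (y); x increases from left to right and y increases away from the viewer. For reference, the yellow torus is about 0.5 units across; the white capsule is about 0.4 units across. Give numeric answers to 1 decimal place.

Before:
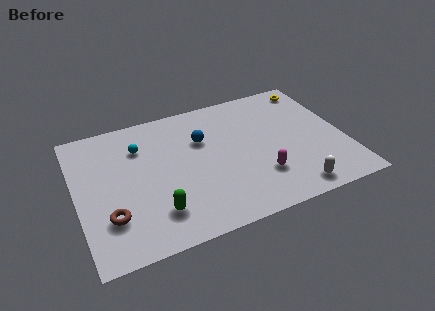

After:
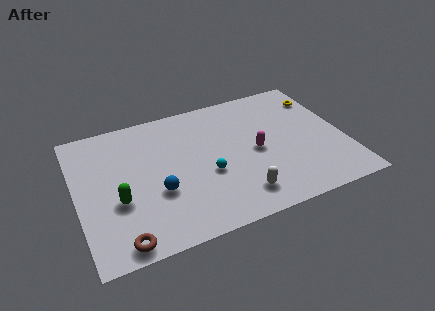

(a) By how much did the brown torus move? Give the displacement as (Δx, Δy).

(0.4, -1.7)

The brown torus started near (1.5, 2.6) and ended near (1.9, 0.9).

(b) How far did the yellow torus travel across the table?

0.9

The yellow torus was near (12.7, 8.1) before and (13.0, 7.2) after, so it travelled √(0.3² + 0.9²) ≈ 0.9 units.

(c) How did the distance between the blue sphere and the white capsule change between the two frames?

-2.2

They were about 6.5 units apart before and 4.3 after — 2.2 units closer together.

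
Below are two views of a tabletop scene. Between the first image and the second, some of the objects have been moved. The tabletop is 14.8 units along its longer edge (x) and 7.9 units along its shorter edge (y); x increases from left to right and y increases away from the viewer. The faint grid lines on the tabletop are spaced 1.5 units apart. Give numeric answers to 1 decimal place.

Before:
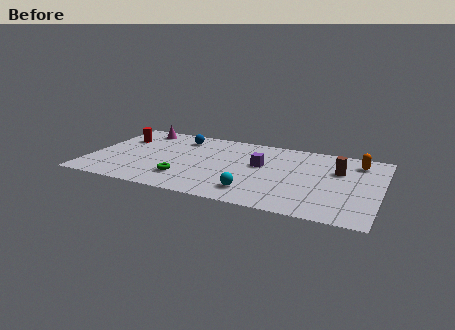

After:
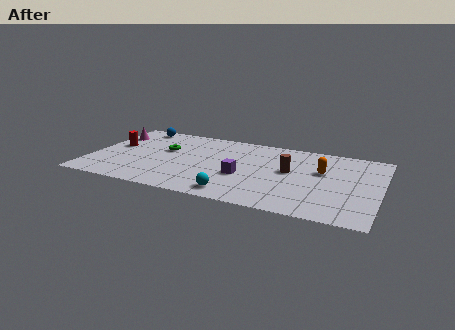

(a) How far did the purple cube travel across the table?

1.7

The purple cube moved from about (8.7, 4.6) to (7.9, 3.1), a distance of √(0.8² + 1.5²) ≈ 1.7.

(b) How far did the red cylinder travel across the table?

1.0

From (1.3, 5.5) to (1.1, 4.5), the red cylinder covered √(0.2² + 1.0²) ≈ 1.0 units.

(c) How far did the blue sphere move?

2.5

From (4.3, 6.4) to (1.9, 7.0), the blue sphere covered √(2.4² + 0.6²) ≈ 2.5 units.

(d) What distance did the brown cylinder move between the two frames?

2.5

The brown cylinder was near (12.6, 5.2) before and (10.2, 4.4) after, so it travelled √(2.4² + 0.8²) ≈ 2.5 units.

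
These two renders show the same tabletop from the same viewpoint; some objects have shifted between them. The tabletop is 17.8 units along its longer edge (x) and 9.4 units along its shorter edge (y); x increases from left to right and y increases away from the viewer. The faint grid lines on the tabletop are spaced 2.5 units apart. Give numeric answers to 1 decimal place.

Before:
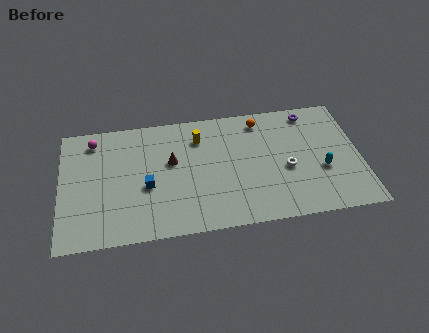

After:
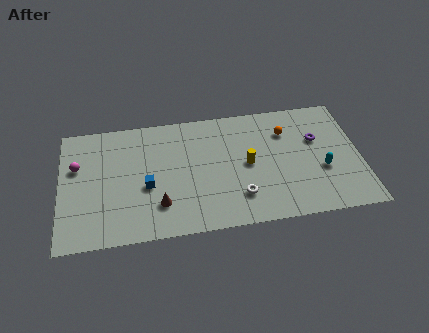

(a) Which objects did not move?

the blue cube and the cyan capsule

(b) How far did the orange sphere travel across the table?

1.9

From (12.0, 8.0) to (13.5, 6.9), the orange sphere covered √(1.5² + 1.1²) ≈ 1.9 units.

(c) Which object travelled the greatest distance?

the yellow cylinder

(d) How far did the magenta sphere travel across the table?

2.1

From (2.0, 7.9) to (1.0, 6.0), the magenta sphere covered √(1.0² + 1.9²) ≈ 2.1 units.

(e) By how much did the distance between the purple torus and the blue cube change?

-0.4

They were about 10.8 units apart before and 10.4 after — 0.4 units closer together.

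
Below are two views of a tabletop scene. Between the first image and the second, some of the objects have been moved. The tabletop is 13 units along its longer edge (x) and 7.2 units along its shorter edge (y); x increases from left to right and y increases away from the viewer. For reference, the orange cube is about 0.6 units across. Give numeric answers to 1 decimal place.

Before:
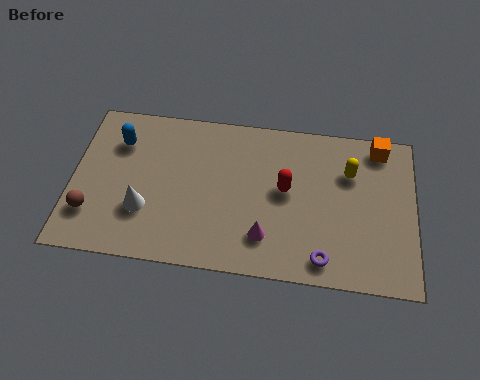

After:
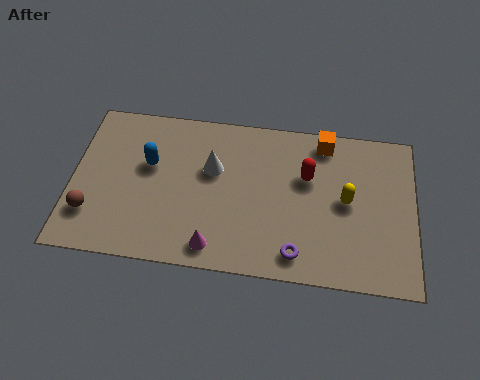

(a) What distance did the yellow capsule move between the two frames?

1.3

The yellow capsule was near (10.5, 5.0) before and (10.4, 3.7) after, so it travelled √(0.1² + 1.3²) ≈ 1.3 units.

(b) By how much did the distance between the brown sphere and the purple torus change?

-1.0

Before: roughly 8.8 units apart; after: 7.8. That's 1.0 units closer together.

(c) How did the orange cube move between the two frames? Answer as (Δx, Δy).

(-2.1, 0.0)

The orange cube was at about (11.6, 6.3) and moved to about (9.5, 6.3).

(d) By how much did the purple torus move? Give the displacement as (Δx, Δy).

(-1.0, 0.1)

From the two frames, the purple torus sits at roughly (9.6, 1.0) before and (8.6, 1.1) after.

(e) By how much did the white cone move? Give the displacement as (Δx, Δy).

(2.5, 2.2)

From the two frames, the white cone sits at roughly (2.8, 2.3) before and (5.3, 4.5) after.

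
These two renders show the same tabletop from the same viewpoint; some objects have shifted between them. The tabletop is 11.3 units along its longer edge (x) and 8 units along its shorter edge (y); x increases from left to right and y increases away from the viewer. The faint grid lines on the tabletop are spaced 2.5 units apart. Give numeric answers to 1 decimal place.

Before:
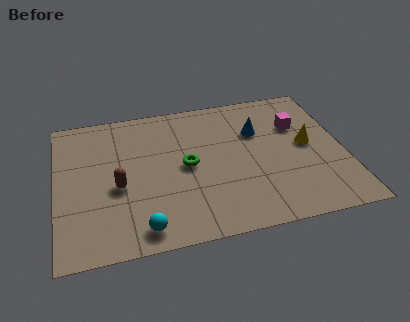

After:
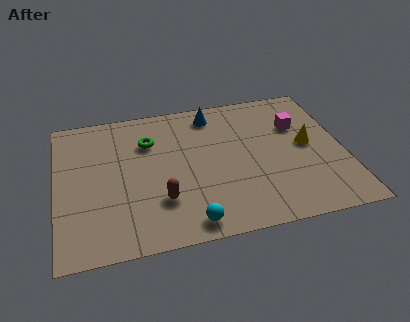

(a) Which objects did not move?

the yellow cone and the magenta cube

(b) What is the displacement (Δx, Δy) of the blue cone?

(-1.7, 1.4)

The blue cone was at about (8.0, 5.4) and moved to about (6.3, 6.8).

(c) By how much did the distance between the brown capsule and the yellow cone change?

-1.3

The distance was about 7.5 in the first image and 6.2 in the second, so they moved 1.3 units closer together.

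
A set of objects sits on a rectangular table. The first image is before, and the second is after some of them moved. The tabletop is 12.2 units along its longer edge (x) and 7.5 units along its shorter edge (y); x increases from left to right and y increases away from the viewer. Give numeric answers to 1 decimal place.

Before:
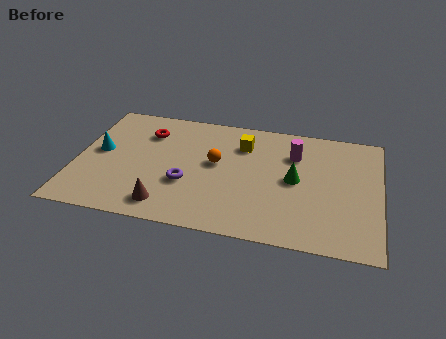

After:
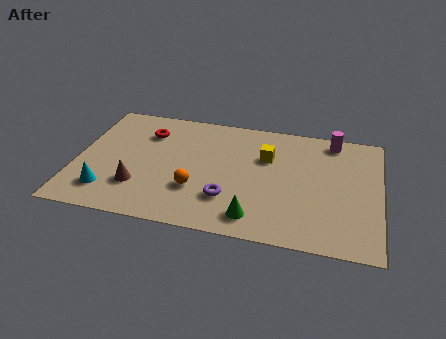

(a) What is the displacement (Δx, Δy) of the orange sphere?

(-0.7, -1.8)

From the two frames, the orange sphere sits at roughly (5.6, 4.2) before and (4.9, 2.4) after.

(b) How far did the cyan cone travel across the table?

2.5

The cyan cone was near (0.9, 4.0) before and (1.4, 1.6) after, so it travelled √(0.5² + 2.4²) ≈ 2.5 units.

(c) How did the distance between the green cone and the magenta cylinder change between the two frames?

+4.5

Before: roughly 1.6 units apart; after: 6.1. That's 4.5 units further apart.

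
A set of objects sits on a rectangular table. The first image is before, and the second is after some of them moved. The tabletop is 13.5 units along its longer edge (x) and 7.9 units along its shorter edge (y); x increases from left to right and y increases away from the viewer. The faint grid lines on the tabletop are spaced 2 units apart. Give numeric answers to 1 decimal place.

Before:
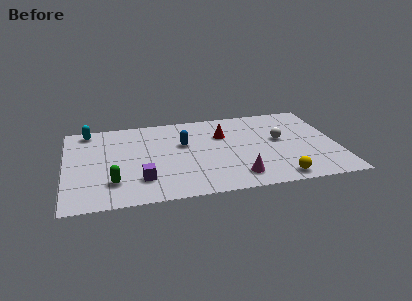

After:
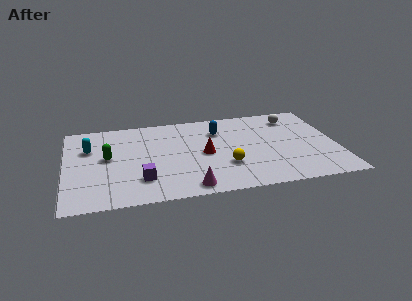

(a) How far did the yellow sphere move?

3.0

From (10.4, 0.9) to (7.9, 2.5), the yellow sphere covered √(2.5² + 1.6²) ≈ 3.0 units.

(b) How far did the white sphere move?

2.2

The white sphere moved from about (10.7, 4.4) to (11.5, 6.4), a distance of √(0.8² + 2.0²) ≈ 2.2.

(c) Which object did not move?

the purple cube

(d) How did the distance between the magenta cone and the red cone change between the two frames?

-1.0

The distance was about 4.0 in the first image and 3.0 in the second, so they moved 1.0 units closer together.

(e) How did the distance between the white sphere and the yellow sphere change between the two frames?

+1.8

Before: roughly 3.5 units apart; after: 5.3. That's 1.8 units further apart.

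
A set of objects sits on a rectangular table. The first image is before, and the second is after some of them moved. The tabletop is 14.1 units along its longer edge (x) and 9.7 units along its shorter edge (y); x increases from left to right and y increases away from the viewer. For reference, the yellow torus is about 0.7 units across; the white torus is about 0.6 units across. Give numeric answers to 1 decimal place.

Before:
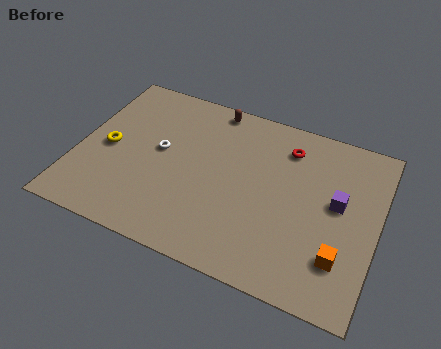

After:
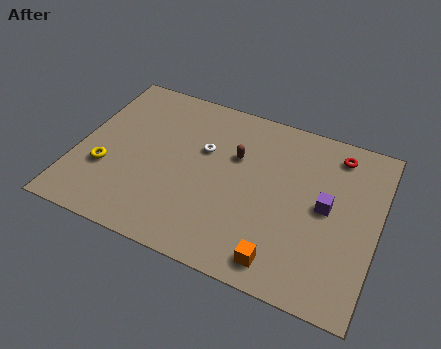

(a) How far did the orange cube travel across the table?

2.9

The orange cube moved from about (12.6, 2.5) to (10.0, 1.3), a distance of √(2.6² + 1.2²) ≈ 2.9.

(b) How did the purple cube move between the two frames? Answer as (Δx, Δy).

(-0.5, -0.4)

The purple cube was at about (12.2, 5.4) and moved to about (11.7, 5.0).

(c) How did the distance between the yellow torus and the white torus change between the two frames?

+2.6

The distance was about 2.5 in the first image and 5.1 in the second, so they moved 2.6 units further apart.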